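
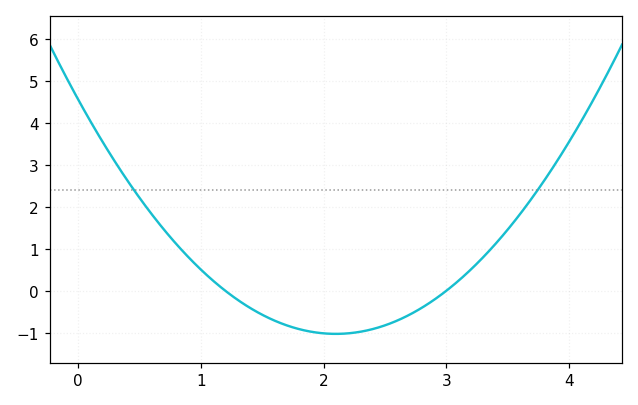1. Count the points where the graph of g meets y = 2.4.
2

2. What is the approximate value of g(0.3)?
3.1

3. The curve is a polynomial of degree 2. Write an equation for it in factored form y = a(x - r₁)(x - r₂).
y = 1.27(x - 1.2)(x - 3)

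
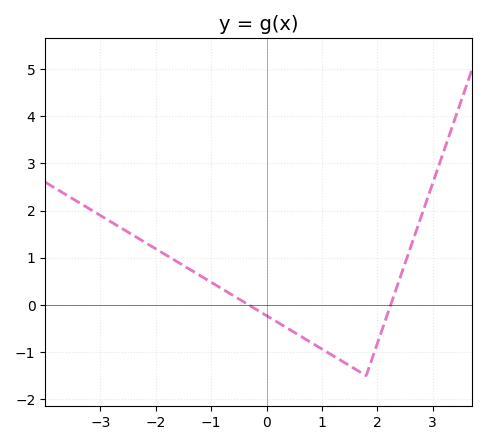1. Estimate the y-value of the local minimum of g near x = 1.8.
-1.5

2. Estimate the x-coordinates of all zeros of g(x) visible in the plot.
-0.321, 2.24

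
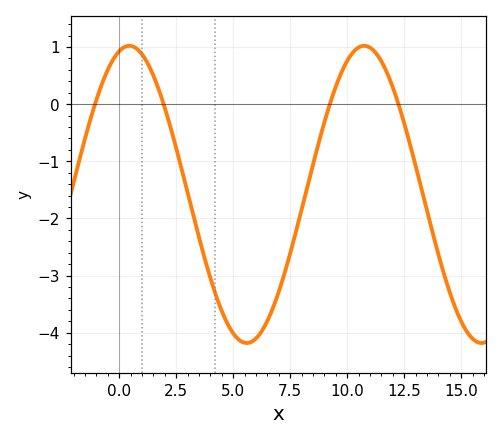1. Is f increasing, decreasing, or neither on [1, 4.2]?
decreasing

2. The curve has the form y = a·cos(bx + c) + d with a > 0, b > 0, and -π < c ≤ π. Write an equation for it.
y = 2.6cos(0.61x - 0.27) - 1.58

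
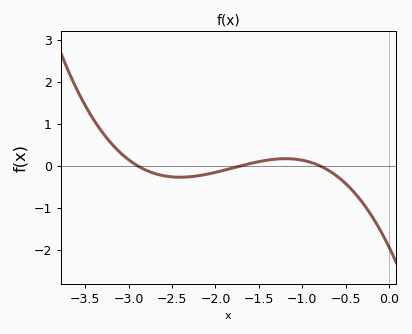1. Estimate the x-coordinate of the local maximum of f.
-1.19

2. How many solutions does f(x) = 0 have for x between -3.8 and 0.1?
3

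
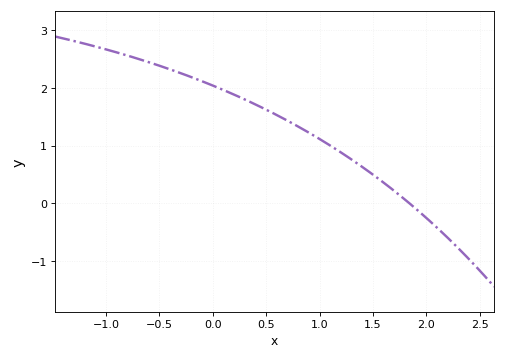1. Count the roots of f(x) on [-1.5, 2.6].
1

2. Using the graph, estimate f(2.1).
-0.4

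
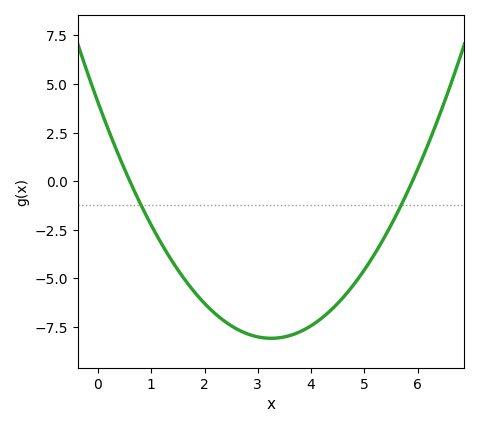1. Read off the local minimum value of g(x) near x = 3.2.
-8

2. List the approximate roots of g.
0.6, 5.9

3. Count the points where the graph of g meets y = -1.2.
2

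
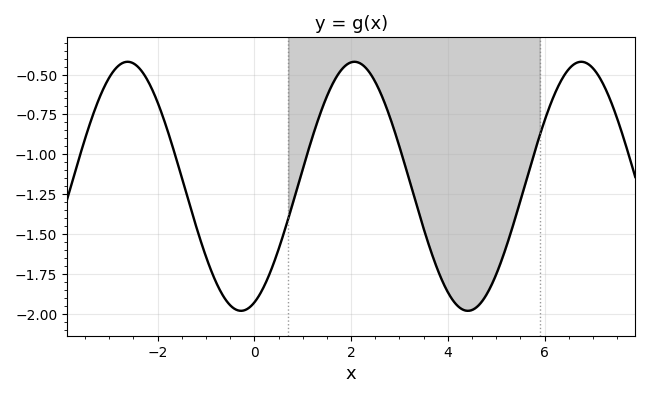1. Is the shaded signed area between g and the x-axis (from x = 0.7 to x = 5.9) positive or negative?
negative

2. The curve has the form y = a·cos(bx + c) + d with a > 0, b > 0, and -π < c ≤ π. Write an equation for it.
y = 0.78cos(1.3x - 2.8) - 1.2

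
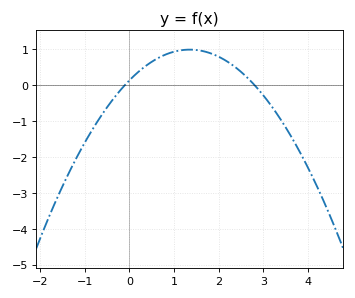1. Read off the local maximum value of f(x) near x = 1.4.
1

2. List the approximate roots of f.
-0.1, 2.8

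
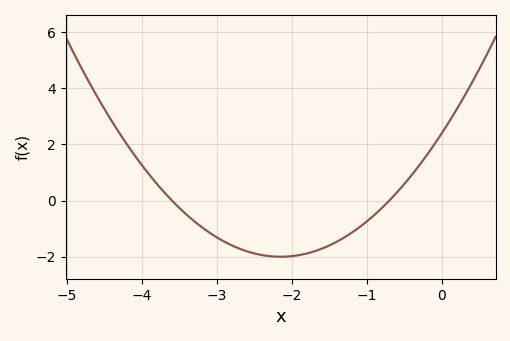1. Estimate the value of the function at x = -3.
-1.4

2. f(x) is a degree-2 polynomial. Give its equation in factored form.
y = 0.95(x + 3.6)(x + 0.7)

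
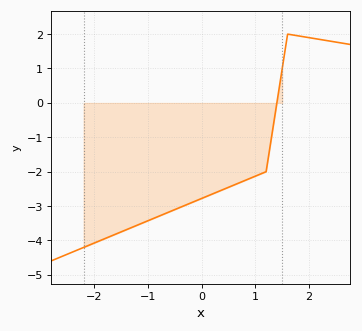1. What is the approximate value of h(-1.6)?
-3.81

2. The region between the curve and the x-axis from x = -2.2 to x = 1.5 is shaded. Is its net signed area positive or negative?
negative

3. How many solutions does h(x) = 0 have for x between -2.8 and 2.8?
1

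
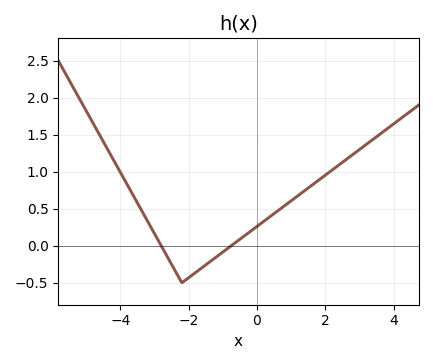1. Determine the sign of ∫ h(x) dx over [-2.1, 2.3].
positive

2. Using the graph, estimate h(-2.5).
-0.25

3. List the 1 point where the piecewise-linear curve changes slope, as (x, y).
(-2.2, -0.5)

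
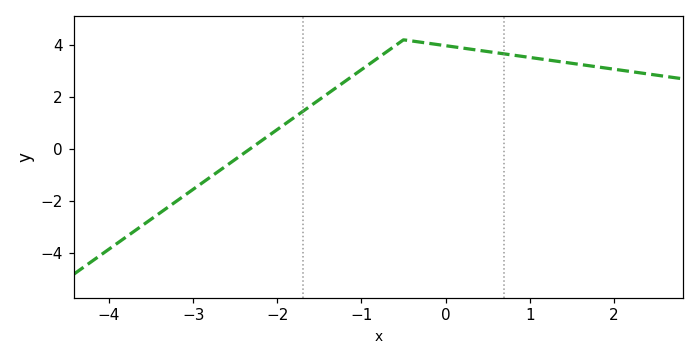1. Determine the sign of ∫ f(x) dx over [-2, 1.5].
positive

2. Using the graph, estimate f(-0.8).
3.51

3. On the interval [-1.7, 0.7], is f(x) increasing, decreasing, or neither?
neither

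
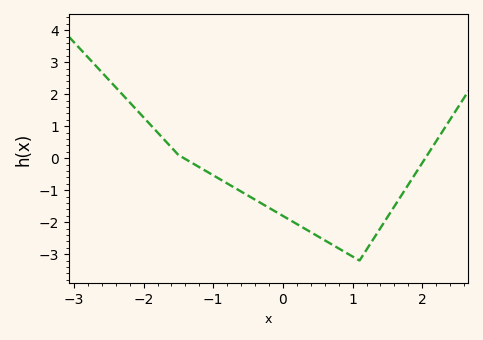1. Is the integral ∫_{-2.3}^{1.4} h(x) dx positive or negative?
negative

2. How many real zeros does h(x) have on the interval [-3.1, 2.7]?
2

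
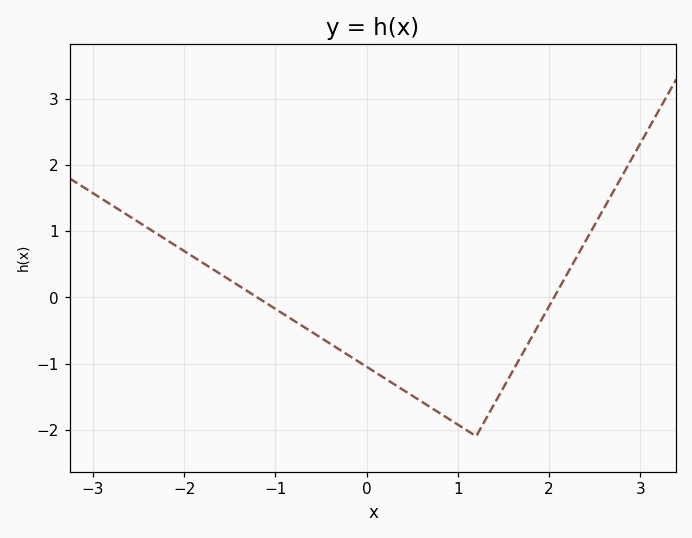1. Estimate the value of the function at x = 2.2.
0.361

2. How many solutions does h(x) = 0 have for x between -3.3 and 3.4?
2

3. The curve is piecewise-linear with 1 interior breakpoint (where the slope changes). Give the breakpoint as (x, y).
(1.2, -2.1)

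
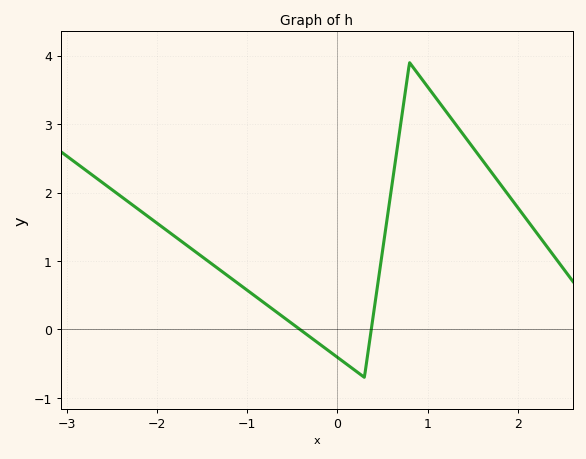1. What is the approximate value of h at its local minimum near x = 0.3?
-0.698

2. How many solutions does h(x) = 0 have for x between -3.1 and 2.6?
2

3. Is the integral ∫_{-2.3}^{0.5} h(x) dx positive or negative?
positive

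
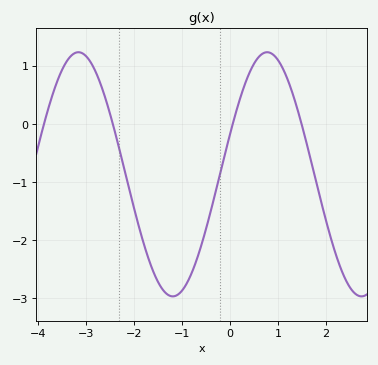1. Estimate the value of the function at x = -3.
1.17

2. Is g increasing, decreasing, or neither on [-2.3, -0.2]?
neither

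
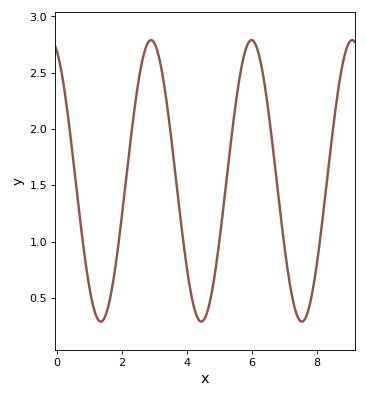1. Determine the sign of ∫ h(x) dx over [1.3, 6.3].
positive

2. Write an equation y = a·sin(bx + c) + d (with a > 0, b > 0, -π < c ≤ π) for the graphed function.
y = 1.25sin(2x + 2) + 1.54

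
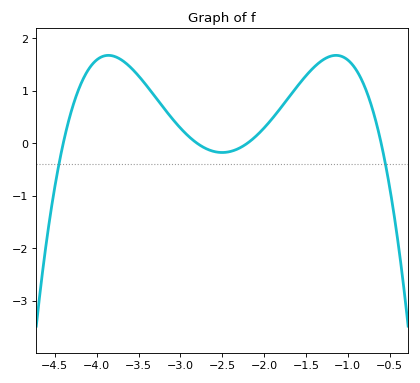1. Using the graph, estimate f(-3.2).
0.7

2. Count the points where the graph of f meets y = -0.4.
2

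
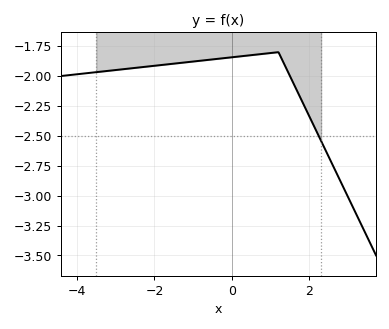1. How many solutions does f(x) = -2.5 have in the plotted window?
1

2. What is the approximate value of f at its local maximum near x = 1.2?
-1.8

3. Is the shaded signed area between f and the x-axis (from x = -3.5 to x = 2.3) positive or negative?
negative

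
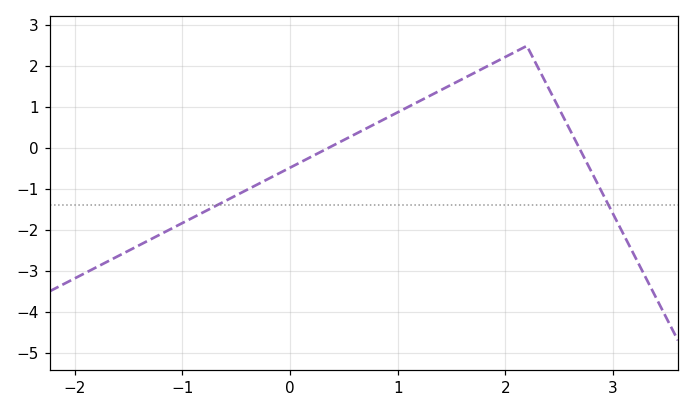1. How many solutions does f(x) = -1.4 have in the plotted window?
2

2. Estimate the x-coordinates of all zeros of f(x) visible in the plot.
0.4, 2.7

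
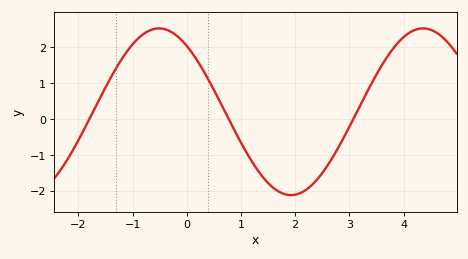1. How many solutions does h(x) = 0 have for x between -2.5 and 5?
3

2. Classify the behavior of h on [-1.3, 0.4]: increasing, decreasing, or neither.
neither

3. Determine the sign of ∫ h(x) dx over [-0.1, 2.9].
negative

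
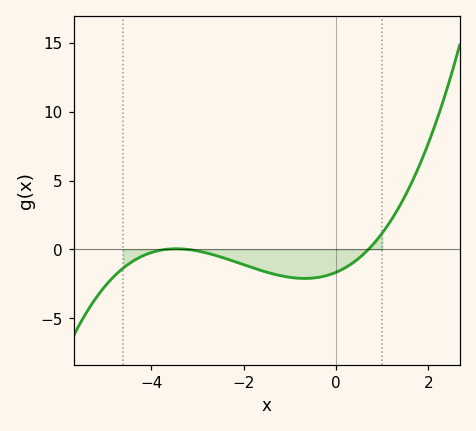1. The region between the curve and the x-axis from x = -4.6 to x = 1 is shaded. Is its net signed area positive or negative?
negative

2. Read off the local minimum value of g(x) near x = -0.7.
-2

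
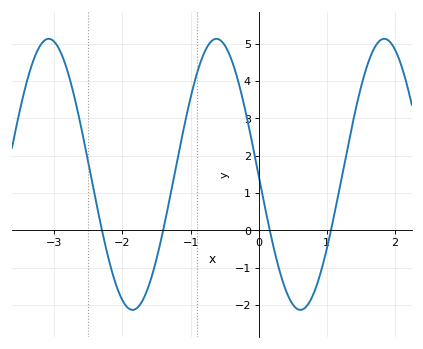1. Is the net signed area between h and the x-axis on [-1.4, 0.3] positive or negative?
positive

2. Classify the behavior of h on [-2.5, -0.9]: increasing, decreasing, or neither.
neither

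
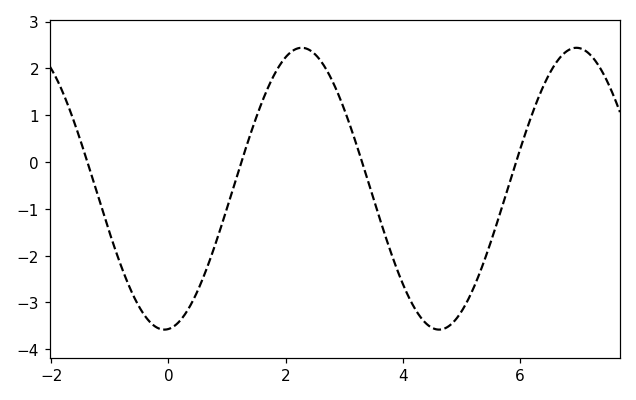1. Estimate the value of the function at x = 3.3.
0.027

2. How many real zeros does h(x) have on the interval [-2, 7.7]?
4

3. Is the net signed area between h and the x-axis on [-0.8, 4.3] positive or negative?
negative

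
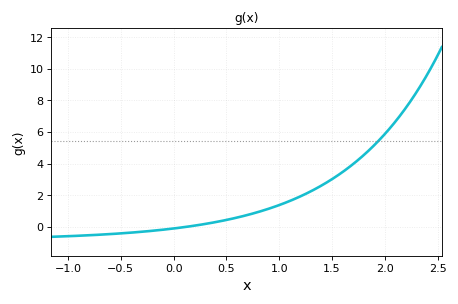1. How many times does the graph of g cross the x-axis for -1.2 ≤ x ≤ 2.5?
1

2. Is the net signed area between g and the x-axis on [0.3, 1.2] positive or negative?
positive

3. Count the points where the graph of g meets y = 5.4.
1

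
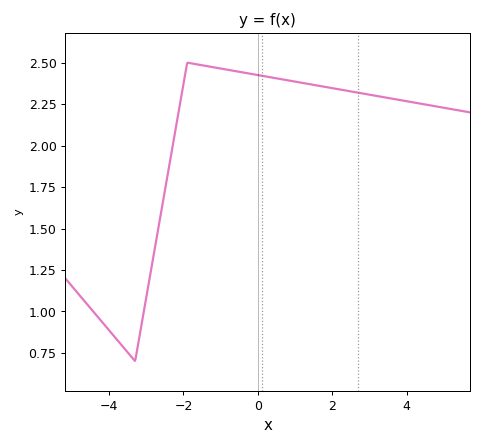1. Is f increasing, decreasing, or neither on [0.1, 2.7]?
decreasing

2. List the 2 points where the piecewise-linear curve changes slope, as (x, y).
(-3.3, 0.7); (-1.9, 2.5)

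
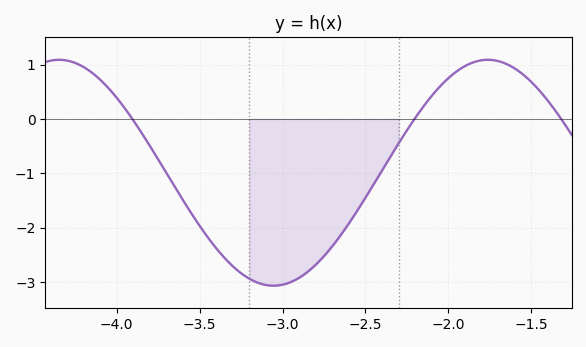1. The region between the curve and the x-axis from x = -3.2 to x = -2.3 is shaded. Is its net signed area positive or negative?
negative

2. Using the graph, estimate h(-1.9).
0.974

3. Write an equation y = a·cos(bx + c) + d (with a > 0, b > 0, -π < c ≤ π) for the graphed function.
y = 2.08cos(2.43x - 2) - 0.99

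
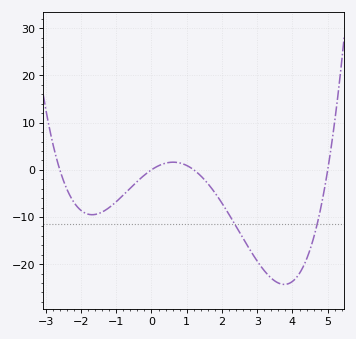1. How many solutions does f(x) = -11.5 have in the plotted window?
2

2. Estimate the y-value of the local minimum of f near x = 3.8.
-24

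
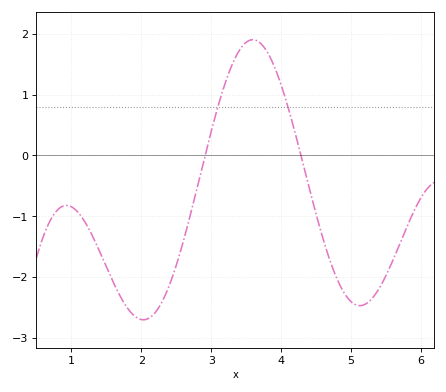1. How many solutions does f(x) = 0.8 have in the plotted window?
2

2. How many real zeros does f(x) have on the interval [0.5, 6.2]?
2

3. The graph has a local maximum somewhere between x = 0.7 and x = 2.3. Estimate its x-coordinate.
0.926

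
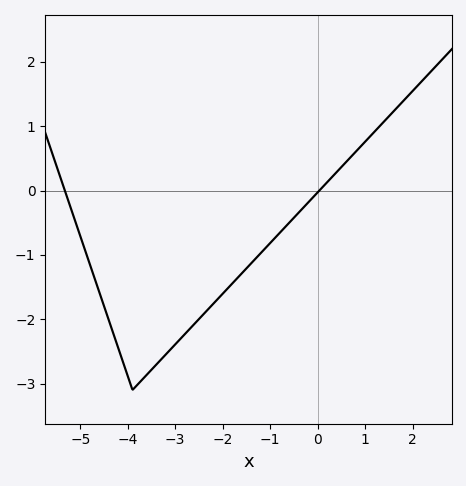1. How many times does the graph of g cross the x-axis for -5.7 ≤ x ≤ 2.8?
2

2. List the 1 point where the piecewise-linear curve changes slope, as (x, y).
(-3.9, -3.1)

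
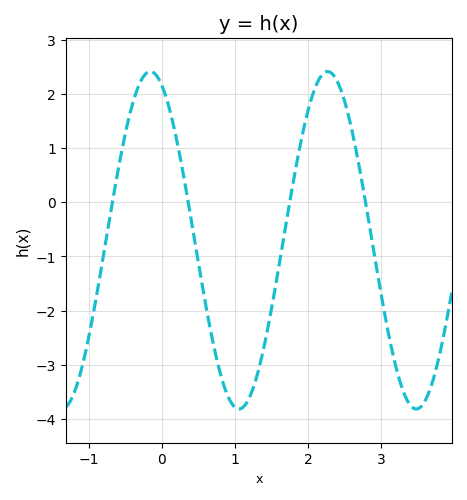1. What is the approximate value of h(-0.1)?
2.38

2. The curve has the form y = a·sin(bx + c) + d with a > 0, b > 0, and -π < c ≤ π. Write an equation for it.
y = 3.12sin(2.59x + 1.98) - 0.7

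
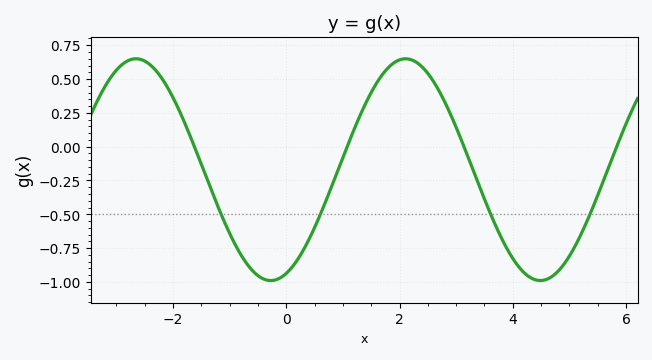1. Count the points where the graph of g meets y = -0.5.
4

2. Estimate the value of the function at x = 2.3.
0.62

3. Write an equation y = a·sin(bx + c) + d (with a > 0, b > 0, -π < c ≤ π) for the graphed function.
y = 0.82sin(1.3x - 1.2) - 0.17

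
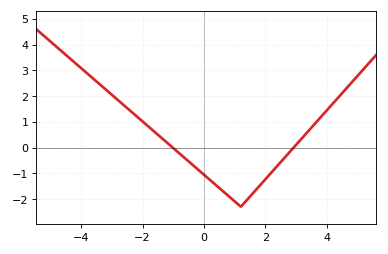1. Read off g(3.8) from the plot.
1.2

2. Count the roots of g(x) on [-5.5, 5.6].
2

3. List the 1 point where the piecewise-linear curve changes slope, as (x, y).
(1.2, -2.3)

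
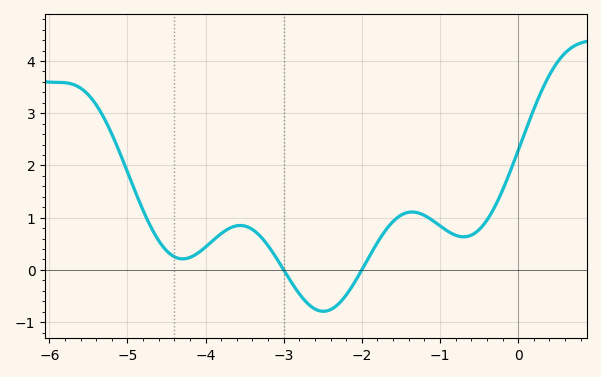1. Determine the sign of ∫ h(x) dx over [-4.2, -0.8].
positive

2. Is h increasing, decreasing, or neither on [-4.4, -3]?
neither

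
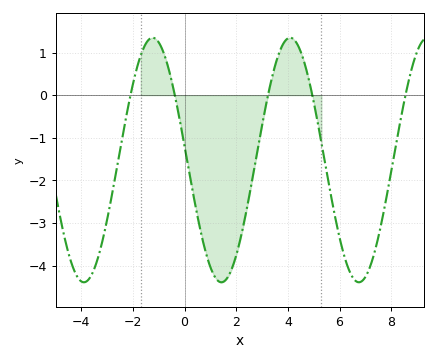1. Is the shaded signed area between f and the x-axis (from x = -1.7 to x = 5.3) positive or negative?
negative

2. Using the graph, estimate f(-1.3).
1.3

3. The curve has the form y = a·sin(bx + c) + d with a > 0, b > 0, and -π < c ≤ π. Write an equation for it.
y = 2.87sin(1.2x + 3) - 1.52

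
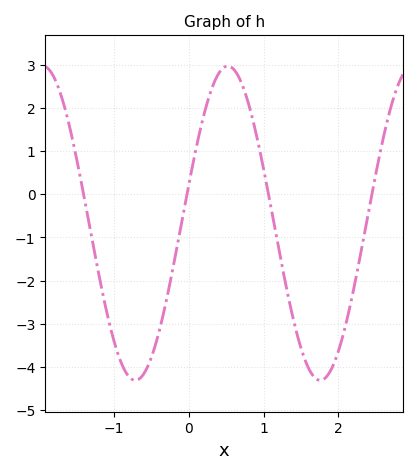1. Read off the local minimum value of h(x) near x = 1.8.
-4.3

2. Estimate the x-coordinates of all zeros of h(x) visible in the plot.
-1.4, 0, 1.1, 2.4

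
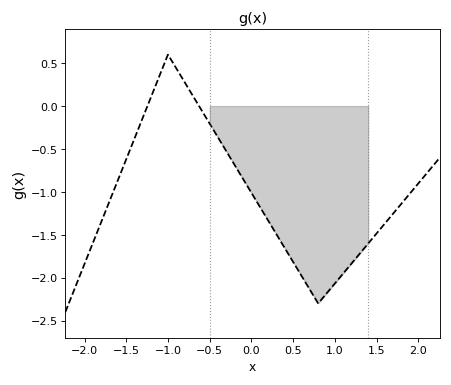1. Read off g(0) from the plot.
-1.01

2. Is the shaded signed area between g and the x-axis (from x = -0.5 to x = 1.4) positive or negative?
negative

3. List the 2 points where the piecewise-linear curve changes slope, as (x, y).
(-1, 0.6); (0.8, -2.3)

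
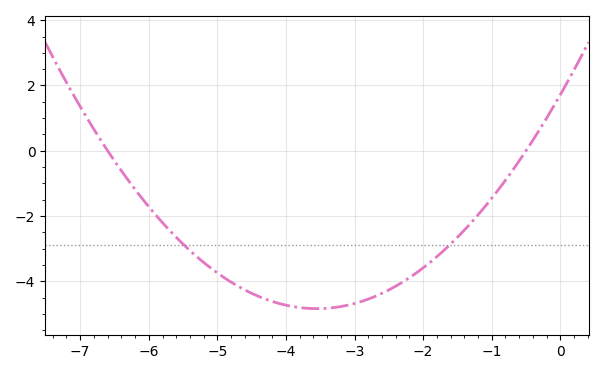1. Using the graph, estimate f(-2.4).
-4.15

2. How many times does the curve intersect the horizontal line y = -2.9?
2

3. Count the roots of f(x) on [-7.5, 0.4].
2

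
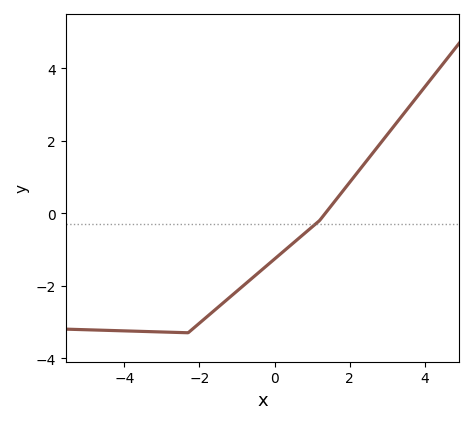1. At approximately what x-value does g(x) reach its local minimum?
-2.3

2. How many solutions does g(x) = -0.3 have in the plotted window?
1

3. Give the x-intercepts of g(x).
1.35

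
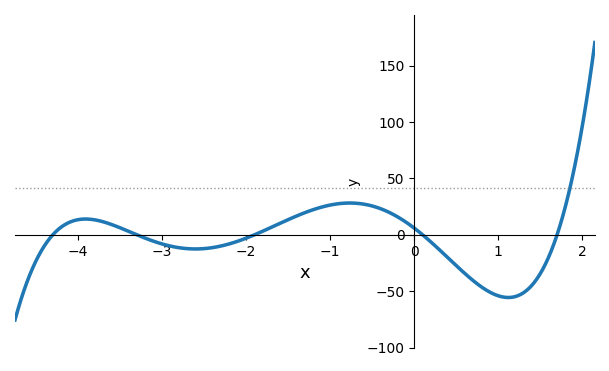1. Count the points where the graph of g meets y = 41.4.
1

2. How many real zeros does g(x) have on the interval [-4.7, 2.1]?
5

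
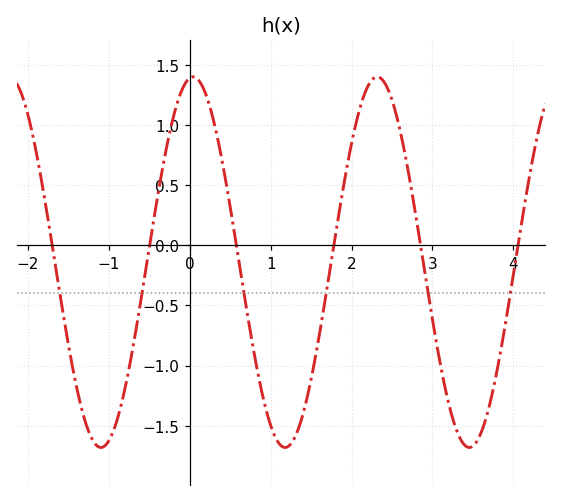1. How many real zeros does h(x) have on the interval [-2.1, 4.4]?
6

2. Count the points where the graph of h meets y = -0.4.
6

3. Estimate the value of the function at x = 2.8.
0.2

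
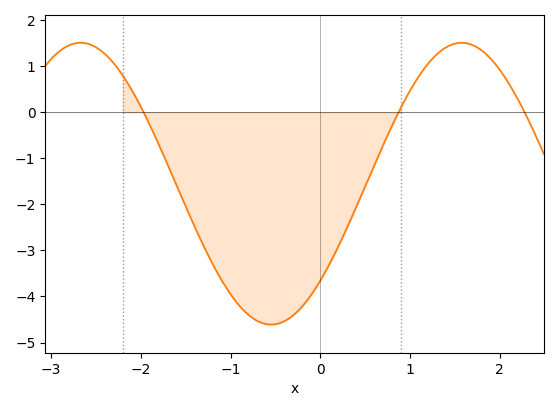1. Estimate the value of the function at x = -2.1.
0.482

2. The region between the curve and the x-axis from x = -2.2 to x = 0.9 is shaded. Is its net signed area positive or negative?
negative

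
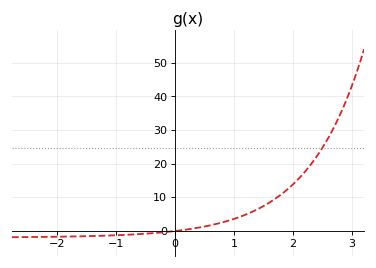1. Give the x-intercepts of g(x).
0.1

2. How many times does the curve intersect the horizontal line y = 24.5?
1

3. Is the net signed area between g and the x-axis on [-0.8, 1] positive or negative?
positive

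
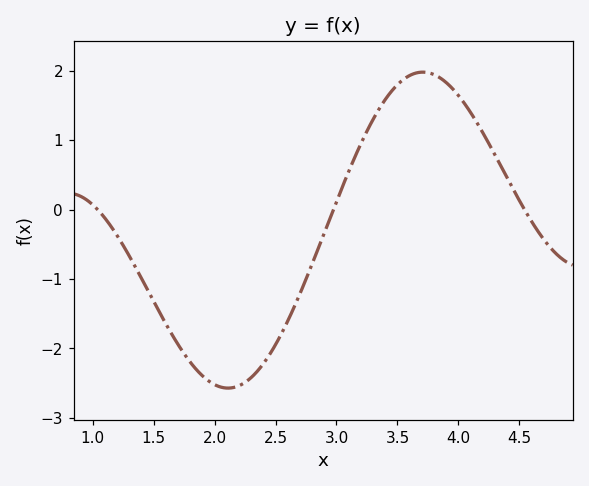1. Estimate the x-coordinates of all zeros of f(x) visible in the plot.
1.04, 2.97, 4.54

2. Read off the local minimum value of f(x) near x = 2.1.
-2.57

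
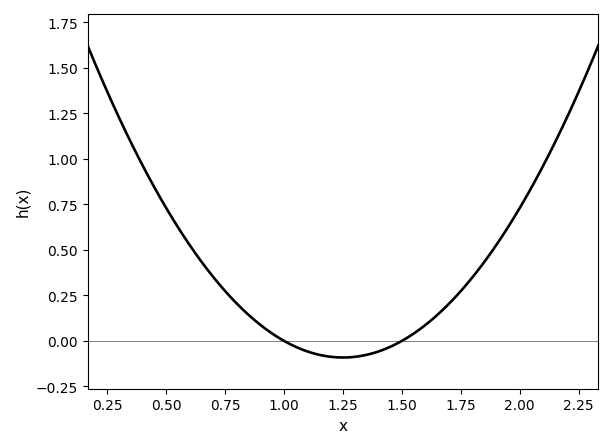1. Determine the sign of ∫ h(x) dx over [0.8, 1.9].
positive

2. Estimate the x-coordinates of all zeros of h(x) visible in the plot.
1, 1.5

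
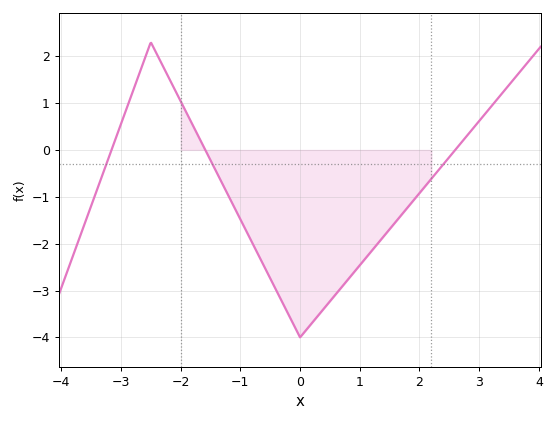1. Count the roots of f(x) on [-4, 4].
3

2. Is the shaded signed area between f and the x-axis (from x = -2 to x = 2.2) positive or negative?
negative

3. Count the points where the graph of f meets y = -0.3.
3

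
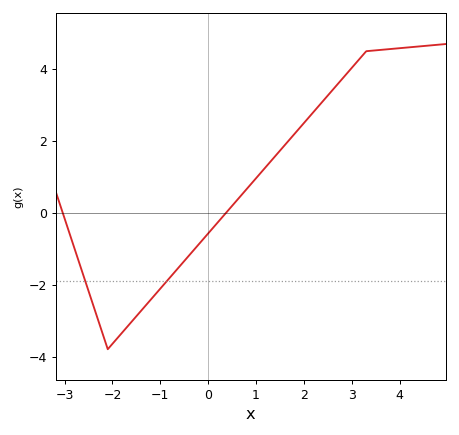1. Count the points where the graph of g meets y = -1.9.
2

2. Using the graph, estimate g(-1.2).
-2.42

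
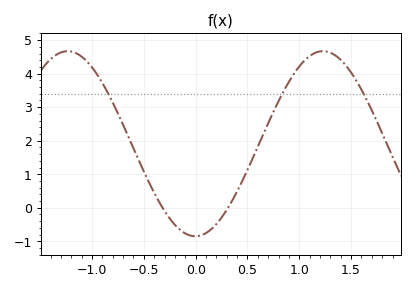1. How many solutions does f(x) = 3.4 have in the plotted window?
3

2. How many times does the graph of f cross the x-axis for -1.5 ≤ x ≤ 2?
2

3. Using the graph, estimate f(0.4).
0.5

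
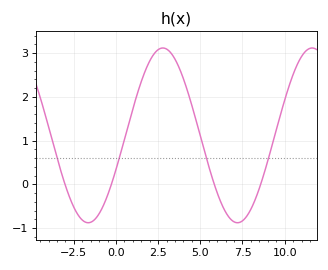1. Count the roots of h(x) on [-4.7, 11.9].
4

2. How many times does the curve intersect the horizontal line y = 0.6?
4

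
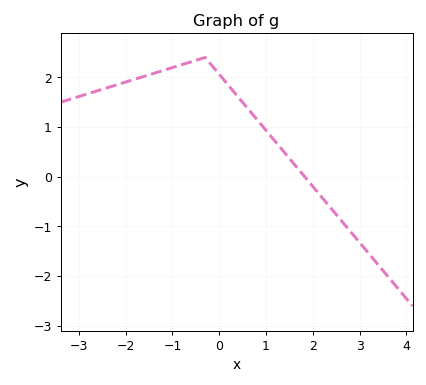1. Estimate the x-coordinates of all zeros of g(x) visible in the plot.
1.8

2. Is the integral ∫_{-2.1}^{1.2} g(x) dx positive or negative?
positive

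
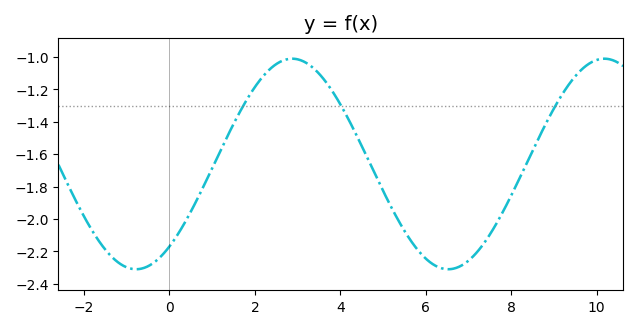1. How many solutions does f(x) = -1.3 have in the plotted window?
3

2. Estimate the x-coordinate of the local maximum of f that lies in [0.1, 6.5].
2.87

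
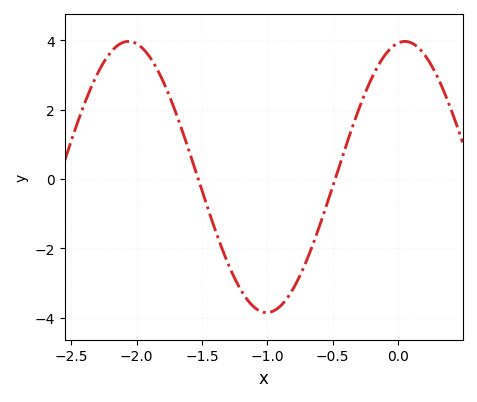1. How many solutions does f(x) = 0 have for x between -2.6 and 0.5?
2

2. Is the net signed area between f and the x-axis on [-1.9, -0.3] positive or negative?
negative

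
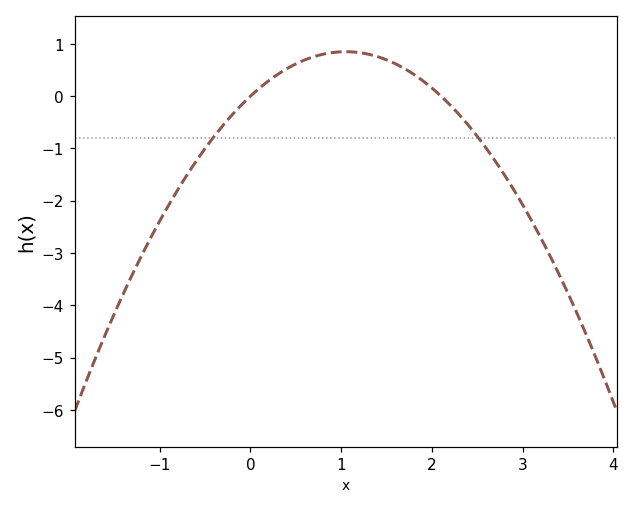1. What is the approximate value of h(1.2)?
0.8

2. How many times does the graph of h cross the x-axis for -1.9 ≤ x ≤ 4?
2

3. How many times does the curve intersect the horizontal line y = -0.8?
2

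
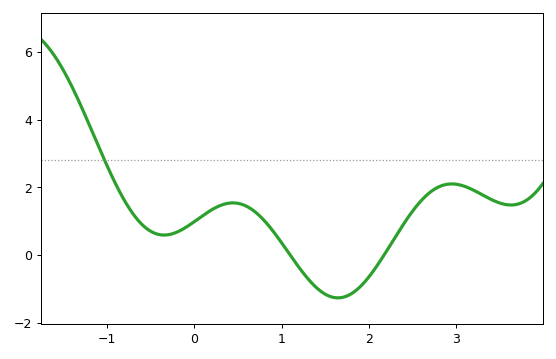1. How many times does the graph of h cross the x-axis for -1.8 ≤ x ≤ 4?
2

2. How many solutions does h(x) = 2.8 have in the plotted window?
1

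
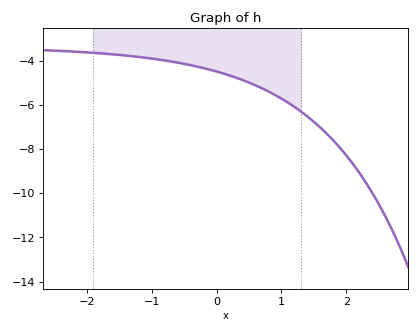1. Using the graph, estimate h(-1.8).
-3.6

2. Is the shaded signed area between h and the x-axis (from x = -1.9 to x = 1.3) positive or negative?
negative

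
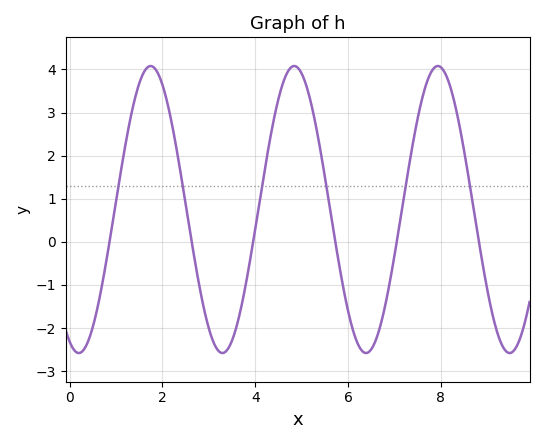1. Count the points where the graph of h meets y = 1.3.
6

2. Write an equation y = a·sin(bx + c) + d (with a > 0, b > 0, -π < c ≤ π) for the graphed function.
y = 3.33sin(2x - 2) + 0.75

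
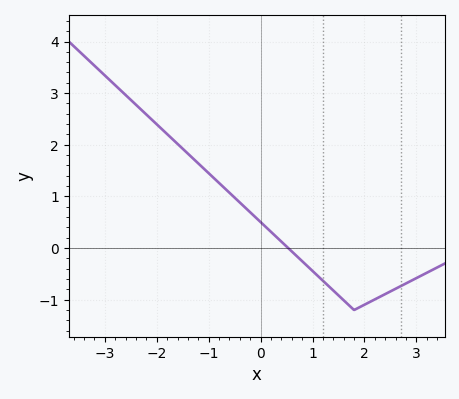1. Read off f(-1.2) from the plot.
1.64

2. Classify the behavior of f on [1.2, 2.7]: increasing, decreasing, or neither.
neither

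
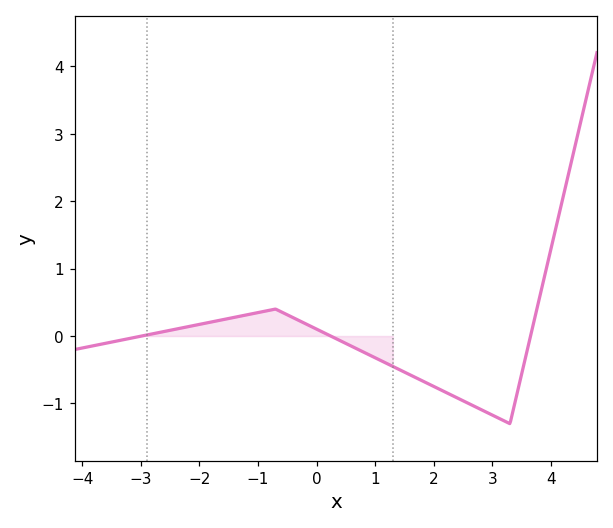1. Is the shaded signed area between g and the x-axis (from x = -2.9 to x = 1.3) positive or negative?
positive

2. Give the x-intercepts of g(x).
-2.98, 0.241, 3.65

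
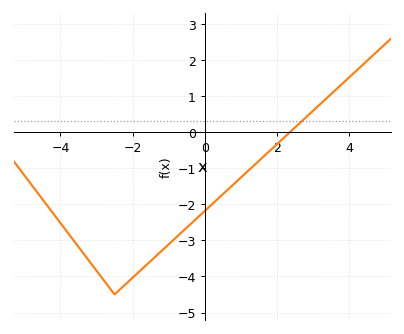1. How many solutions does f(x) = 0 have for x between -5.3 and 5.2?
1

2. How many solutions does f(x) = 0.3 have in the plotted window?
1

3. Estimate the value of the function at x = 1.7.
-0.6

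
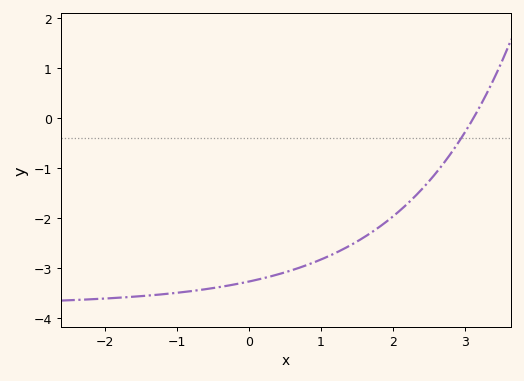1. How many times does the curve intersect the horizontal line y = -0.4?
1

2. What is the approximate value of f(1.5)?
-2.5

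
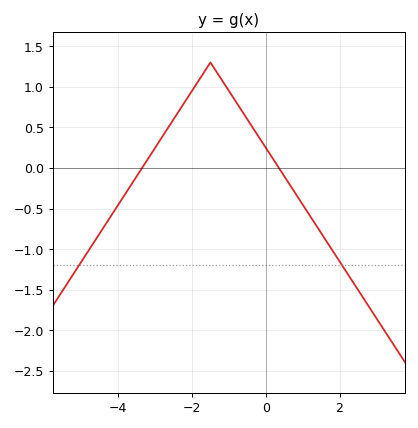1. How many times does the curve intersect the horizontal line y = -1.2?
2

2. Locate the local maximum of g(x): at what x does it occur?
-1.6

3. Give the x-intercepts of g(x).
-3.4, 0.4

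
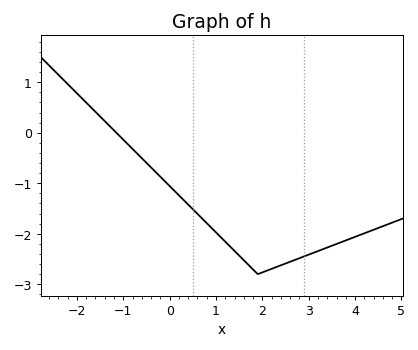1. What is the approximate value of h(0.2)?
-1.24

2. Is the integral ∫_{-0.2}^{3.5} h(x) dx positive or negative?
negative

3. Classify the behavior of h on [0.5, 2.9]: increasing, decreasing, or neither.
neither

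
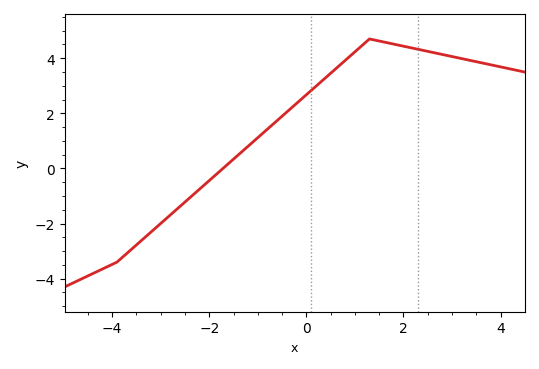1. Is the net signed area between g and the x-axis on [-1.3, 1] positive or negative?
positive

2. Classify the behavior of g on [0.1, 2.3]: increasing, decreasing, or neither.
neither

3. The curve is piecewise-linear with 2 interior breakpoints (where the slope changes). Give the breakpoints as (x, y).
(-3.9, -3.4); (1.3, 4.7)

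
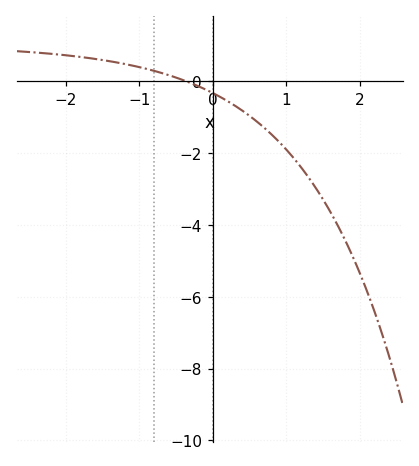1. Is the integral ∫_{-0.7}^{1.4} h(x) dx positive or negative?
negative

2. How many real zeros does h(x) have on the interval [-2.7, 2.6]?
1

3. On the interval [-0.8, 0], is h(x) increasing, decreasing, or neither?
decreasing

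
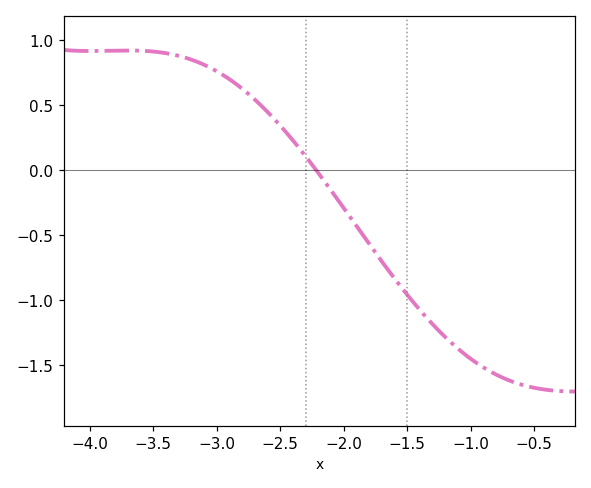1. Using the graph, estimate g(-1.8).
-0.565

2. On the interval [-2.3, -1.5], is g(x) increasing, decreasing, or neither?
decreasing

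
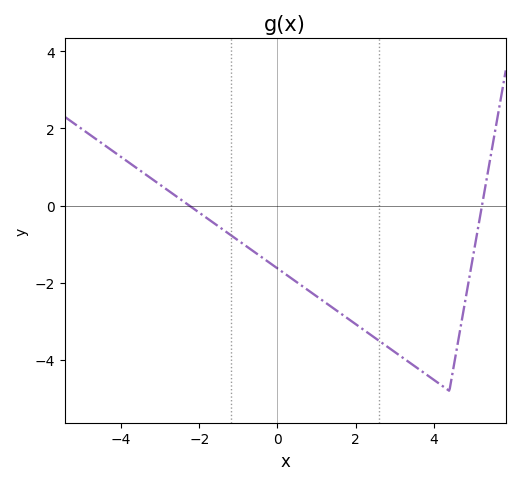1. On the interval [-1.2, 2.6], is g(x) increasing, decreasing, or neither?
decreasing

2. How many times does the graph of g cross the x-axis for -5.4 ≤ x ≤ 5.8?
2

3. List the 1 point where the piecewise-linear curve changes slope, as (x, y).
(4.4, -4.8)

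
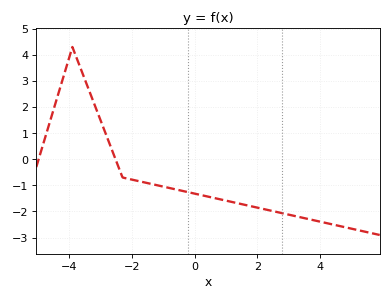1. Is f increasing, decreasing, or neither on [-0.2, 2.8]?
decreasing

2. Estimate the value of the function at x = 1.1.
-1.6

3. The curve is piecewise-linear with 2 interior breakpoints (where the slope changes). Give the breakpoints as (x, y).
(-3.9, 4.3); (-2.3, -0.7)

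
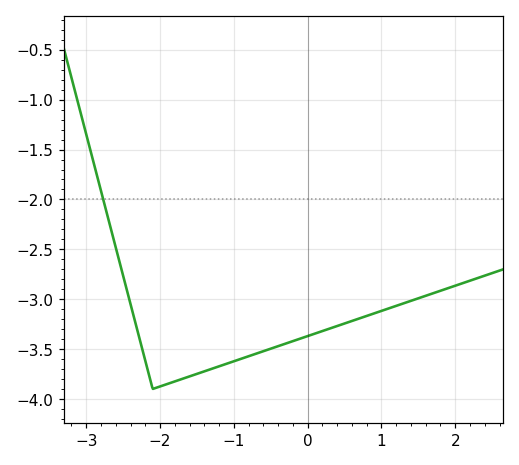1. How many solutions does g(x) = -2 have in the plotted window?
1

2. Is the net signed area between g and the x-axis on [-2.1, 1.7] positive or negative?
negative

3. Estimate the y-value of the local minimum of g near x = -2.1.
-3.9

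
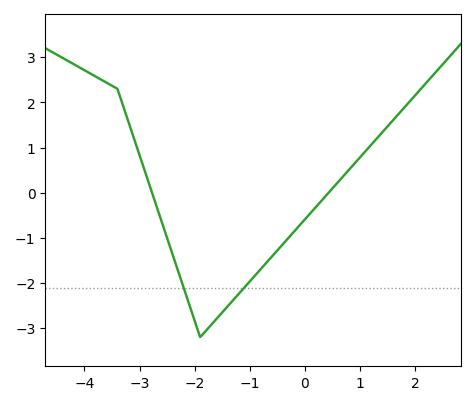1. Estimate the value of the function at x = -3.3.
1.9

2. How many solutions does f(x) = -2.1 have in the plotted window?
2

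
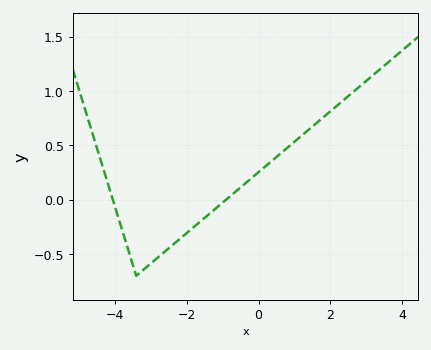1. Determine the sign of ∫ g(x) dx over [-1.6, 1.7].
positive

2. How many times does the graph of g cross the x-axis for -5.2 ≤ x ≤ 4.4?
2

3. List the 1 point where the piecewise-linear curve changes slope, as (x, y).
(-3.4, -0.7)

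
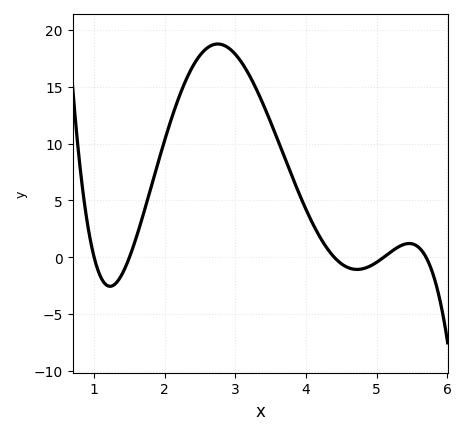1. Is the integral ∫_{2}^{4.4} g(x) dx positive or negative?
positive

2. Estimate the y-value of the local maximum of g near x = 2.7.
18.8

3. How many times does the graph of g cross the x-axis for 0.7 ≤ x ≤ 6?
5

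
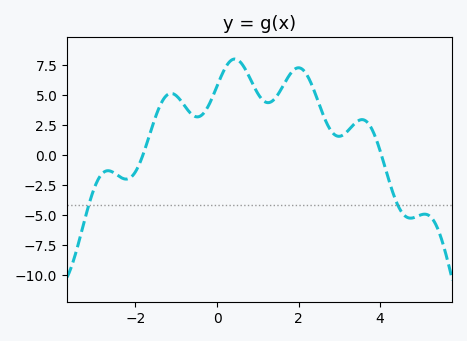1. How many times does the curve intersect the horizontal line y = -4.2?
2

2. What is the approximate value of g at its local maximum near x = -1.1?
5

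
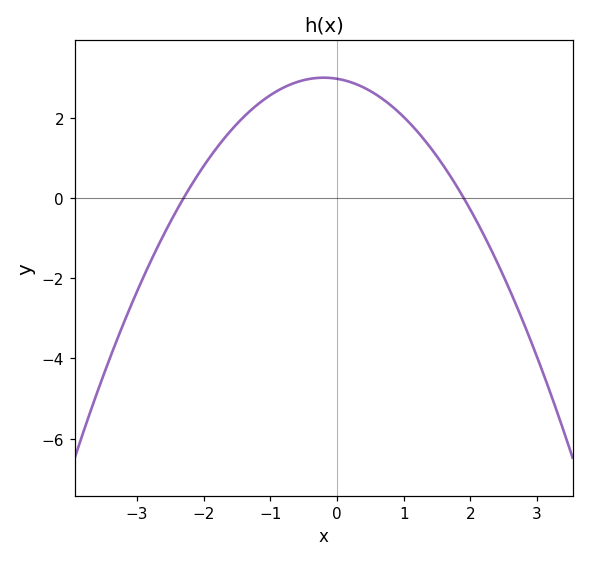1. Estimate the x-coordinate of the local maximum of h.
-0.2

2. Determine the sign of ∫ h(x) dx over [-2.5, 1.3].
positive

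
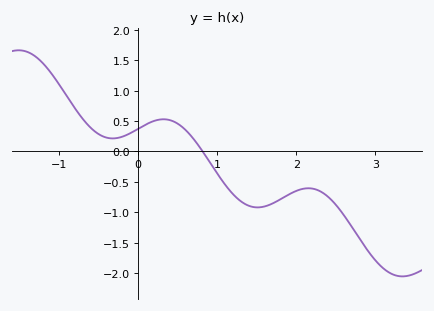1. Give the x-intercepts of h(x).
0.8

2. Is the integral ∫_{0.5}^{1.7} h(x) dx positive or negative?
negative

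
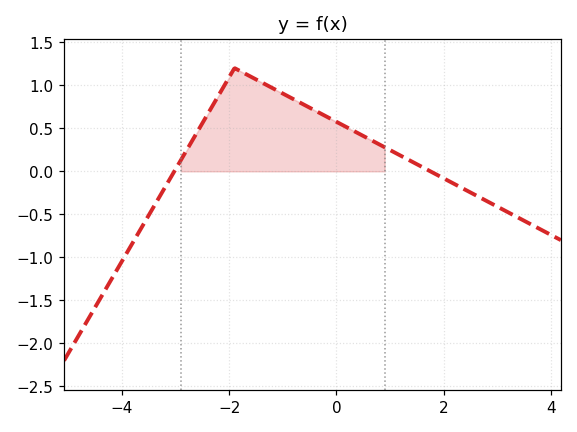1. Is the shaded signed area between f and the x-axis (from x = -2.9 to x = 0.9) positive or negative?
positive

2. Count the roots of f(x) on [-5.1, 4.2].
2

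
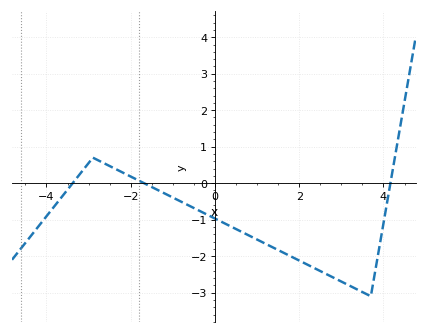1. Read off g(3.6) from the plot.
-3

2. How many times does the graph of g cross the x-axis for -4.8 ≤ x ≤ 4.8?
3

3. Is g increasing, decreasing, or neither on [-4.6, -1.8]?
neither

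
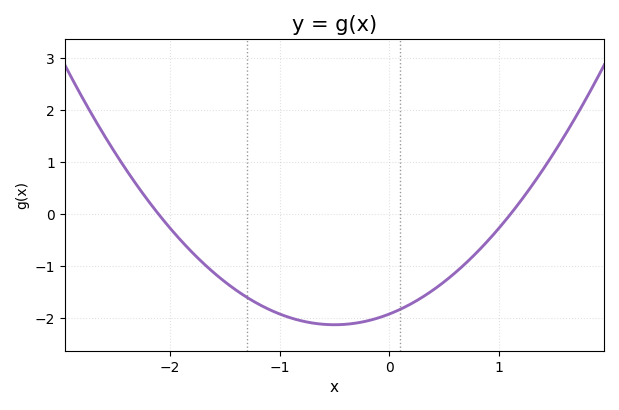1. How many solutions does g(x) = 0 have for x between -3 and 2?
2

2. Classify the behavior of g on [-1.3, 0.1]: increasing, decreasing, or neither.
neither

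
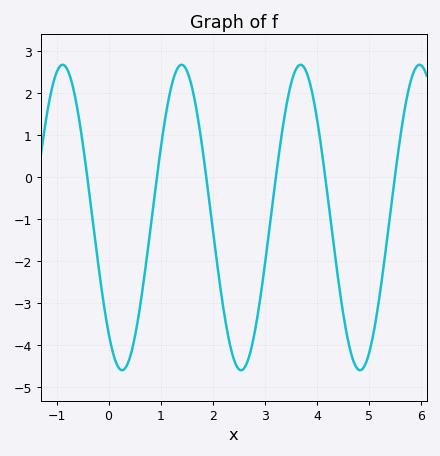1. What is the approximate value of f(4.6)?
-3.9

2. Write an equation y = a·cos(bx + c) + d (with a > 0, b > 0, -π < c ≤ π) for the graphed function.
y = 3.63cos(2.75x + 2.43) - 0.96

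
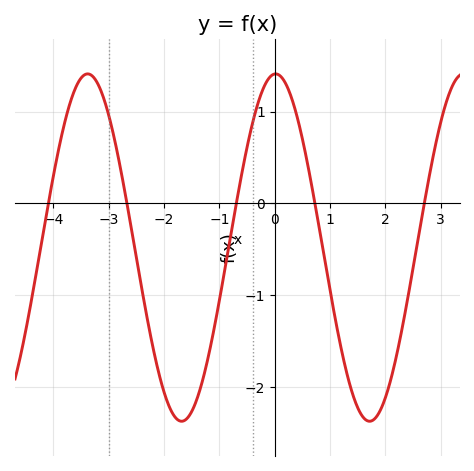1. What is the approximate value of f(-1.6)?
-2.35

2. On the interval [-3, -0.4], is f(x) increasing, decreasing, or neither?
neither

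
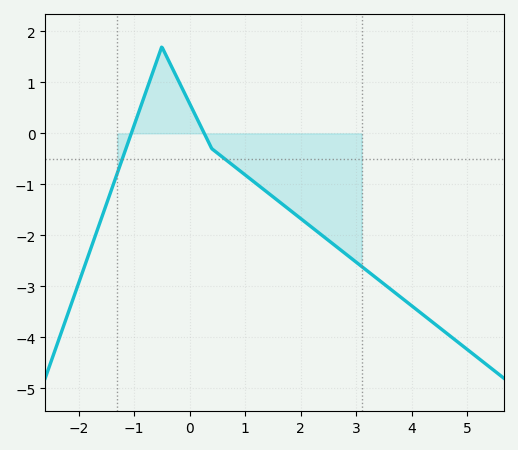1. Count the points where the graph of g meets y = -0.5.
2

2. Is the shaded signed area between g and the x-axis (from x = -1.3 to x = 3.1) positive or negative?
negative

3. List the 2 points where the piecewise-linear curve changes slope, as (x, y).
(-0.5, 1.7); (0.4, -0.3)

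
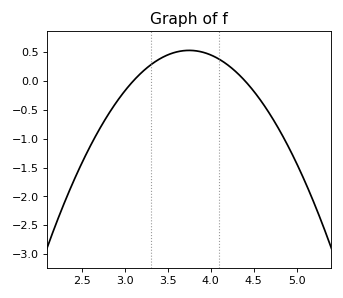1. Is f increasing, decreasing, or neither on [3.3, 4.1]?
neither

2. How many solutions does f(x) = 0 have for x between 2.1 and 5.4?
2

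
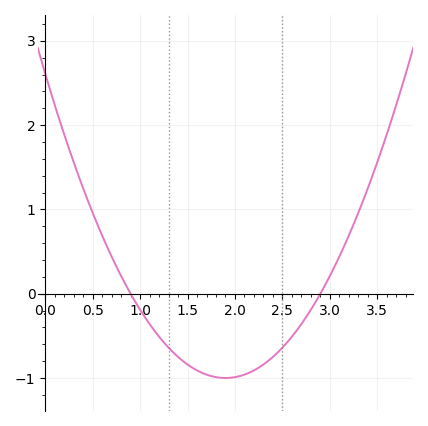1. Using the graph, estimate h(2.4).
-0.8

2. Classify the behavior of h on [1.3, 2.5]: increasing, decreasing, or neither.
neither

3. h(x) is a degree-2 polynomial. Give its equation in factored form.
y = 1(x - 0.9)(x - 2.9)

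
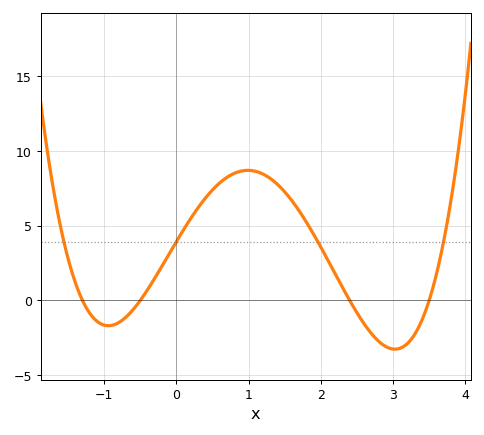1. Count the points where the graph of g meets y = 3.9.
4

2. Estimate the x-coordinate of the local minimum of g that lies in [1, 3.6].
3.03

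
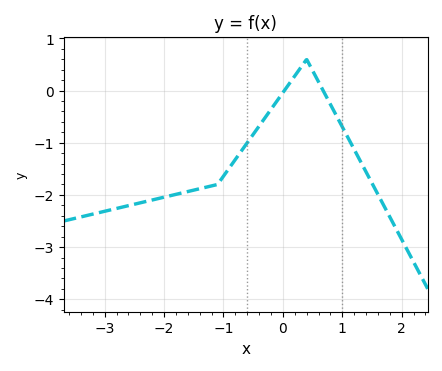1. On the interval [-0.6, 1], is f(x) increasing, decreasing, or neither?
neither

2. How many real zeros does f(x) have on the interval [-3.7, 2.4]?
2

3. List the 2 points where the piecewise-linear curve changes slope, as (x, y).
(-1.1, -1.8); (0.4, 0.6)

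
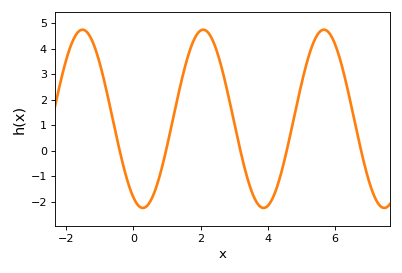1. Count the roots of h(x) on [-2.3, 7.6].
5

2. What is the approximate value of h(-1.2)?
4.2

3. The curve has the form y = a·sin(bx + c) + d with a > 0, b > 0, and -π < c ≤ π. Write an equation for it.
y = 3.49sin(1.8x - 2.1) + 1.25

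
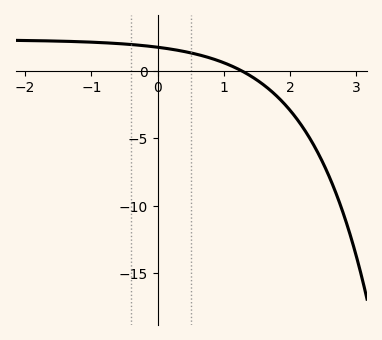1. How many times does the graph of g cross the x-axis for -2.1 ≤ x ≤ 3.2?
1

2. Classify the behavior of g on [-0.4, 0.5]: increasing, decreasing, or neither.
decreasing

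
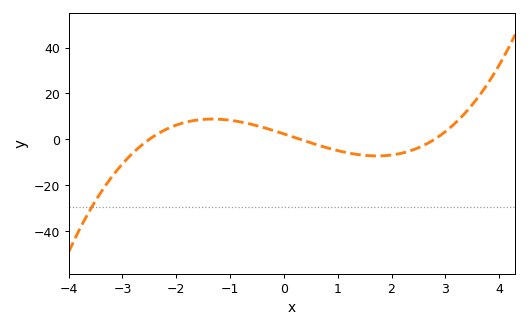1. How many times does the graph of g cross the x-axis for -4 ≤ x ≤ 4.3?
3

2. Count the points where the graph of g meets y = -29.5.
1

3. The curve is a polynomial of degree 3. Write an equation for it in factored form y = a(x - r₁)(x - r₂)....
y = 1.12(x + 2.5)(x - 0.3)(x - 2.8)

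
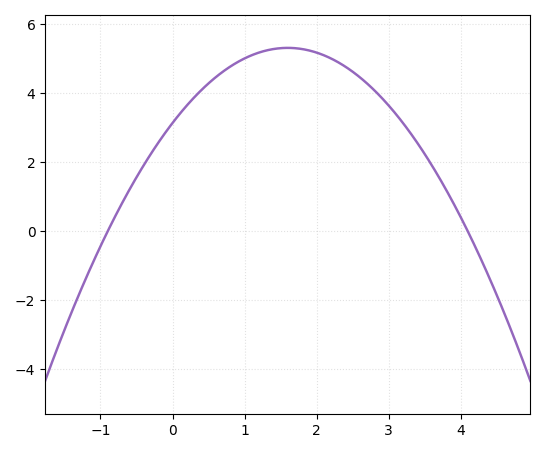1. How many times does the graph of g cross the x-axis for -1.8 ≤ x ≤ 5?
2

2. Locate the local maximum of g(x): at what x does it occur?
1.6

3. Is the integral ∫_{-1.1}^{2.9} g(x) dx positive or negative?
positive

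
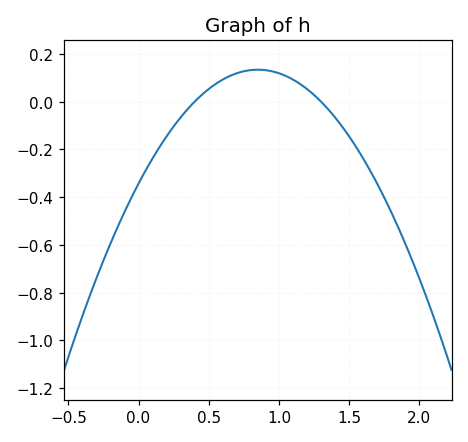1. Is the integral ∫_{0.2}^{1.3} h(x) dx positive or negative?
positive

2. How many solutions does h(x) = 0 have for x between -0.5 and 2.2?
2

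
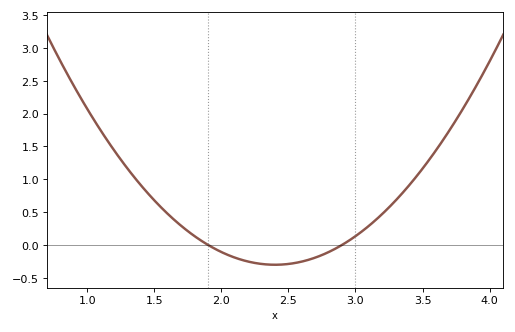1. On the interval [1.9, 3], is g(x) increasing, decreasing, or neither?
neither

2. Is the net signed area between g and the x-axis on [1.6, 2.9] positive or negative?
negative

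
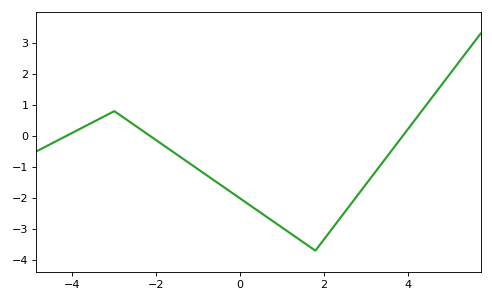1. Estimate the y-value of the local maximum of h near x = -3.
0.8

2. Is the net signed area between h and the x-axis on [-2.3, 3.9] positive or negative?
negative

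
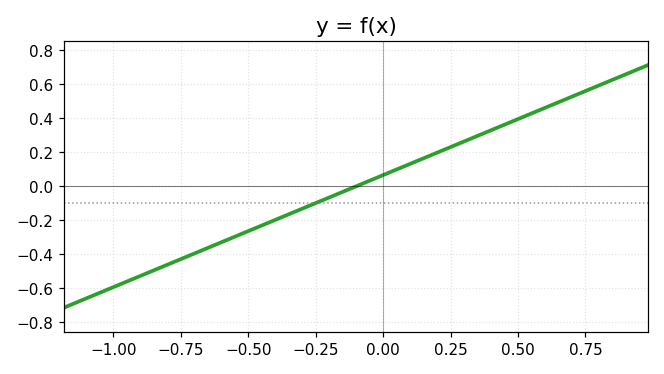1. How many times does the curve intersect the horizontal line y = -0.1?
1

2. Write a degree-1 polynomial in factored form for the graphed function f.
y = 0.66(x + 0.1)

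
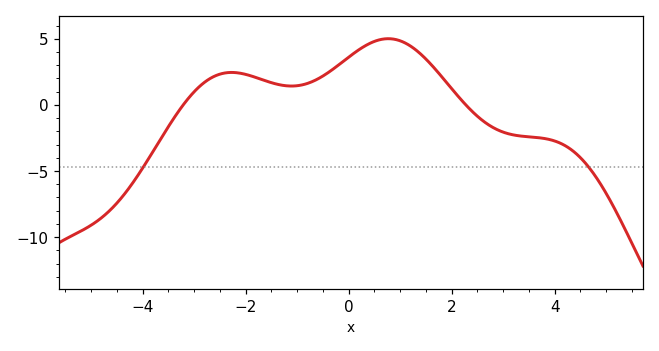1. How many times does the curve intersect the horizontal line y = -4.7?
2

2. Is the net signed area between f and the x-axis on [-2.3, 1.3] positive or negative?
positive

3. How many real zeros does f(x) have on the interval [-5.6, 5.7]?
2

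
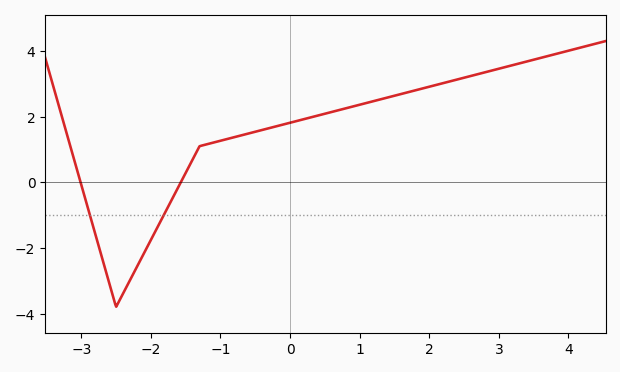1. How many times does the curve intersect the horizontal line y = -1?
2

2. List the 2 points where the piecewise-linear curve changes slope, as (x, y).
(-2.5, -3.8); (-1.3, 1.1)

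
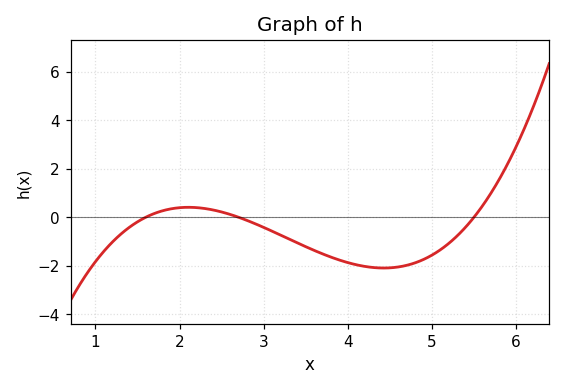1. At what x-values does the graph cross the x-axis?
1.6, 2.7, 5.5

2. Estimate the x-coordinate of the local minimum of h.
4.43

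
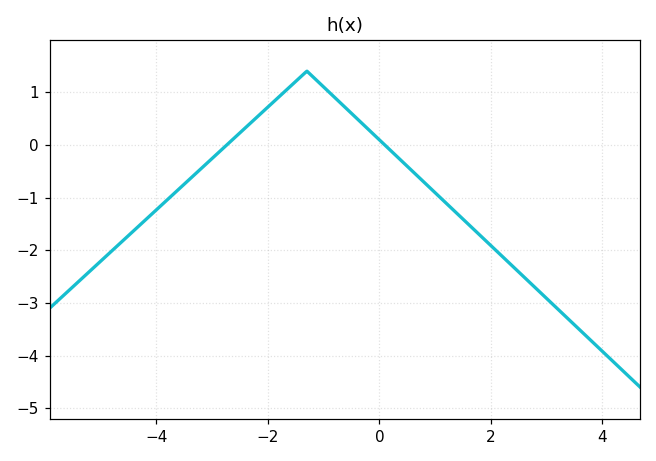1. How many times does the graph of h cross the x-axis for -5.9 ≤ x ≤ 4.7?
2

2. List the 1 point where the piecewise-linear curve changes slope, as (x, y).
(-1.3, 1.4)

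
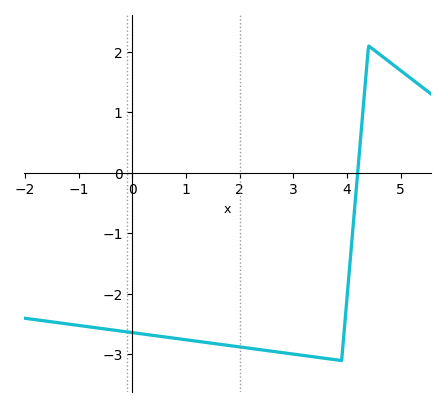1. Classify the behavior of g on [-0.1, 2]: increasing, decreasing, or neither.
decreasing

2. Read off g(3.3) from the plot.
-3.03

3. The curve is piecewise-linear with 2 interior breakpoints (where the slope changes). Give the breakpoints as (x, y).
(3.9, -3.1); (4.4, 2.1)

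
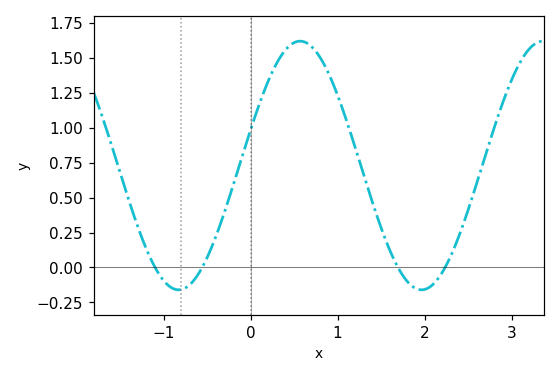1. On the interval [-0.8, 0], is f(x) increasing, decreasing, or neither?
increasing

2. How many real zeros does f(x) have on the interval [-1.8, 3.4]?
4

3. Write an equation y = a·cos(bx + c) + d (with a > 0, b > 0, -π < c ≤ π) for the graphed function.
y = 0.89cos(2.25x - 1.28) + 0.73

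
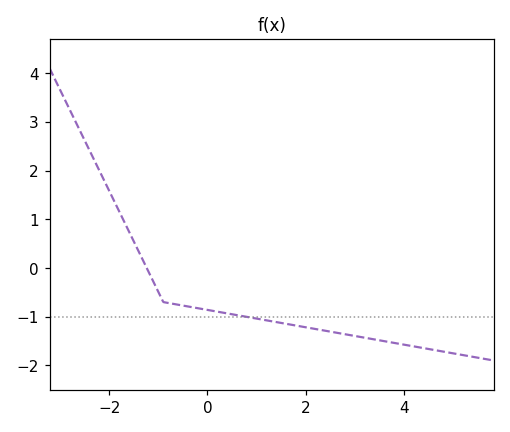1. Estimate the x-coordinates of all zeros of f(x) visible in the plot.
-1.2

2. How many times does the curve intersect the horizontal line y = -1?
1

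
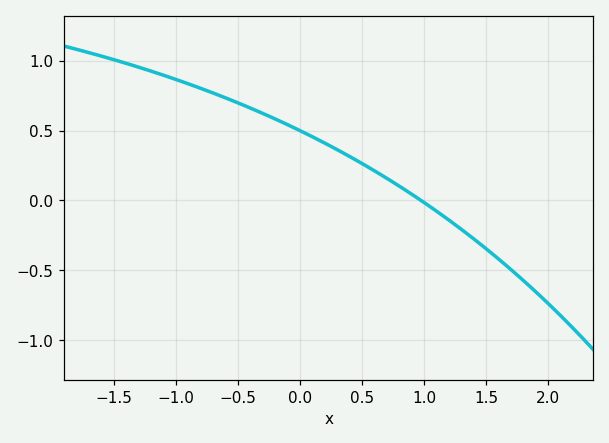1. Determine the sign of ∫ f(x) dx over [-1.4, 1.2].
positive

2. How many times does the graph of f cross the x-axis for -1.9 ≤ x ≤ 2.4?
1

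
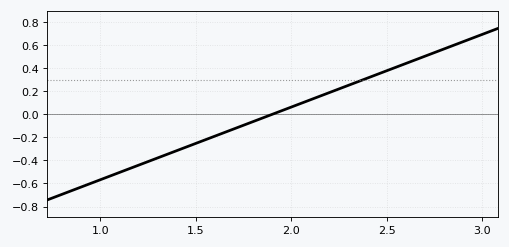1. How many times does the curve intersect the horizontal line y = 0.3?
1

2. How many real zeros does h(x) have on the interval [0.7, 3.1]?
1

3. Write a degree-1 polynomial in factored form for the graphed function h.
y = 0.63(x - 1.9)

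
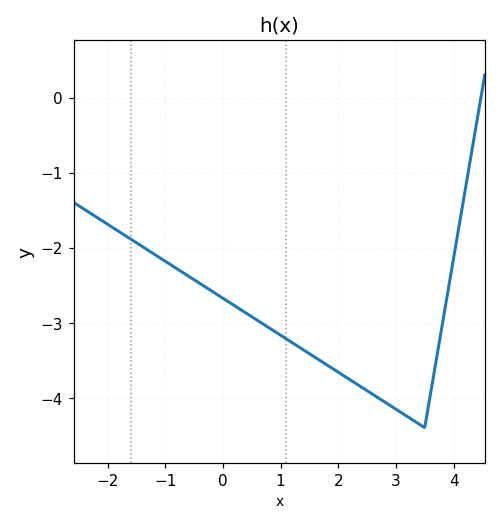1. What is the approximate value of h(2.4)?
-3.9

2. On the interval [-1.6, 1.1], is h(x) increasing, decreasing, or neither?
decreasing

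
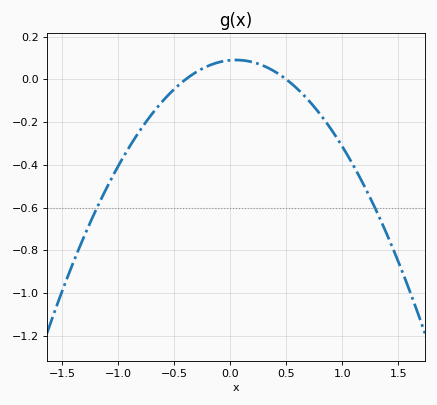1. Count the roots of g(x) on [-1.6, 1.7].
2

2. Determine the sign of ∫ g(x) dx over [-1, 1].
negative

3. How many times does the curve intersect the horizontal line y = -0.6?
2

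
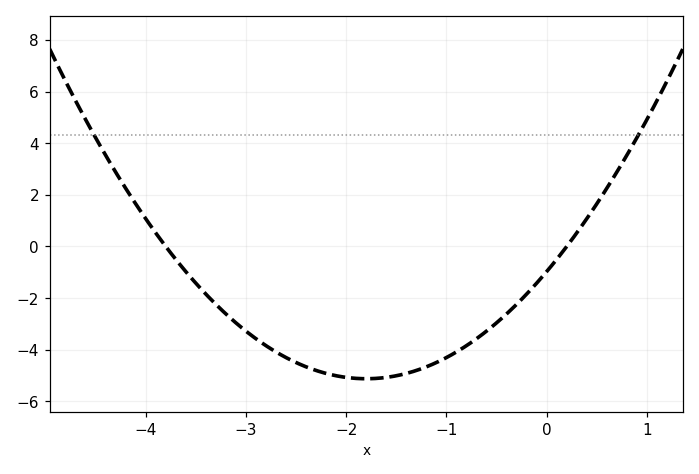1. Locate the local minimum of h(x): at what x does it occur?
-1.8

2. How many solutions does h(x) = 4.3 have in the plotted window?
2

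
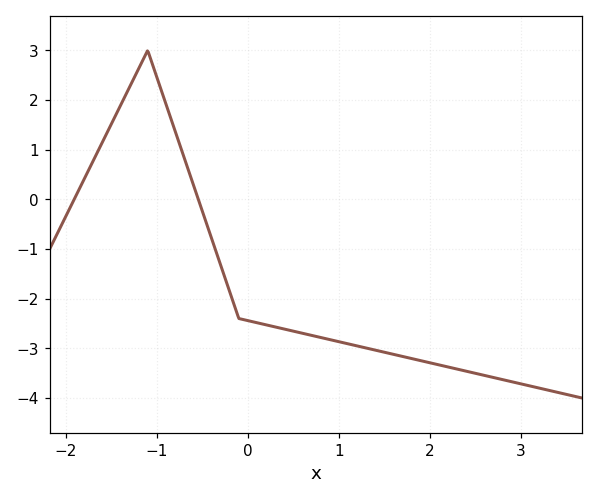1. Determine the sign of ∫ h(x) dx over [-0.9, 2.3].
negative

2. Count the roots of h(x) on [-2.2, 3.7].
2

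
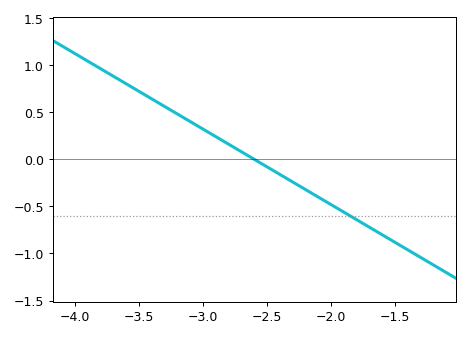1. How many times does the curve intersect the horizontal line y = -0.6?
1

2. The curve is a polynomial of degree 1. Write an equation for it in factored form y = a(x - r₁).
y = -0.8(x + 2.6)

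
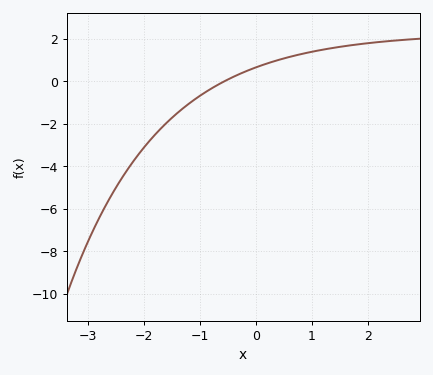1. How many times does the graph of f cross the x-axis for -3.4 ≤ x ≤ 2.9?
1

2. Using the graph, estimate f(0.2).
0.844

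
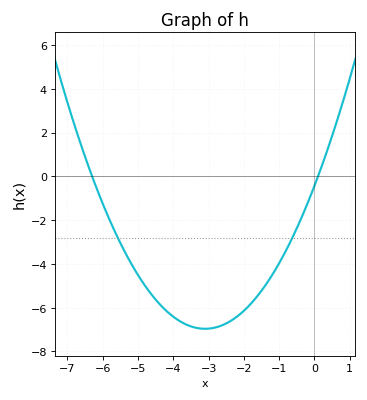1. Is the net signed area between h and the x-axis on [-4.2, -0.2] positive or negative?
negative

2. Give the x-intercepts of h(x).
-6.3, 0.1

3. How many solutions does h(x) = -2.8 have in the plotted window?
2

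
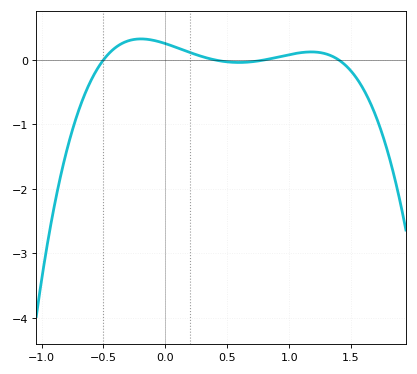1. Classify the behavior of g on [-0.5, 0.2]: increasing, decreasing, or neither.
neither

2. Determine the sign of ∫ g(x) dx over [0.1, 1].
positive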